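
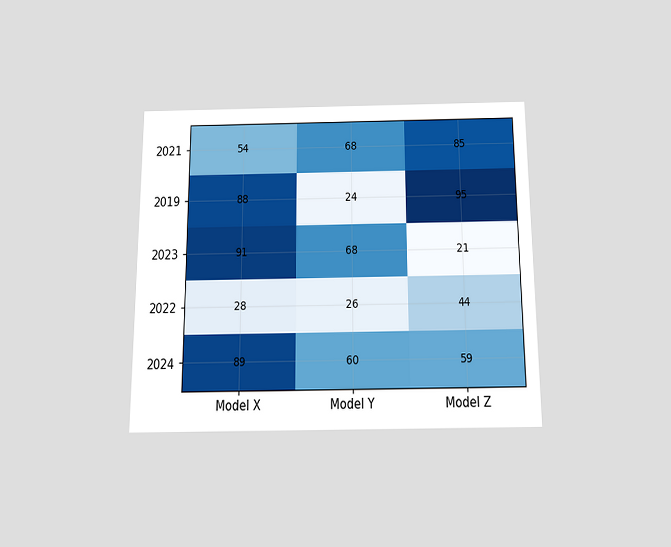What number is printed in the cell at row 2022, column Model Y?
The chart is viewed slightly from below. The (2022, Model Y) cell reads 26.

26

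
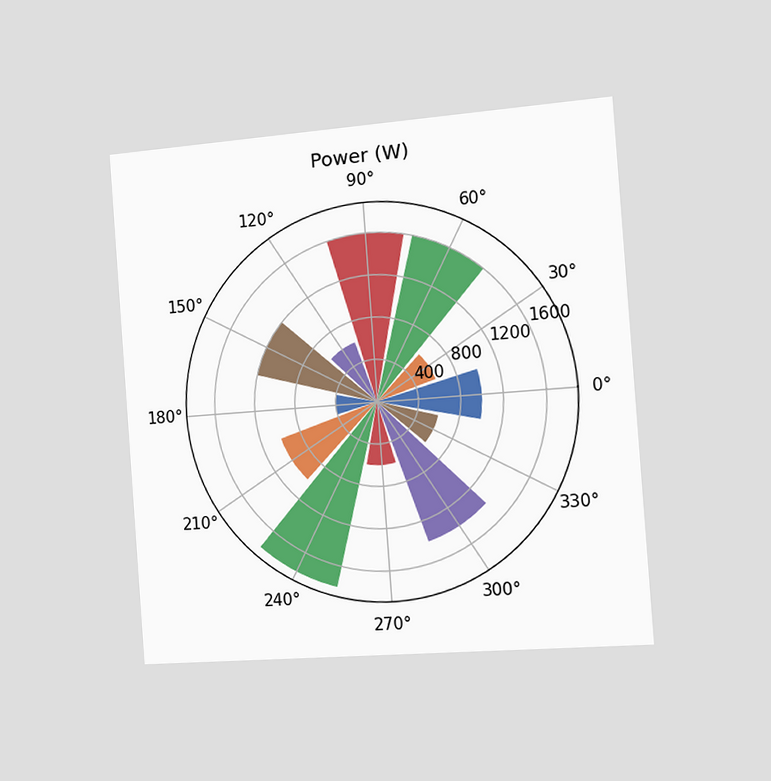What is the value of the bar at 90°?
The chart is tilted about 4° counter-clockwise and viewed slightly from the right. The bar at 90° reaches 1600W on the radial axis.

1600W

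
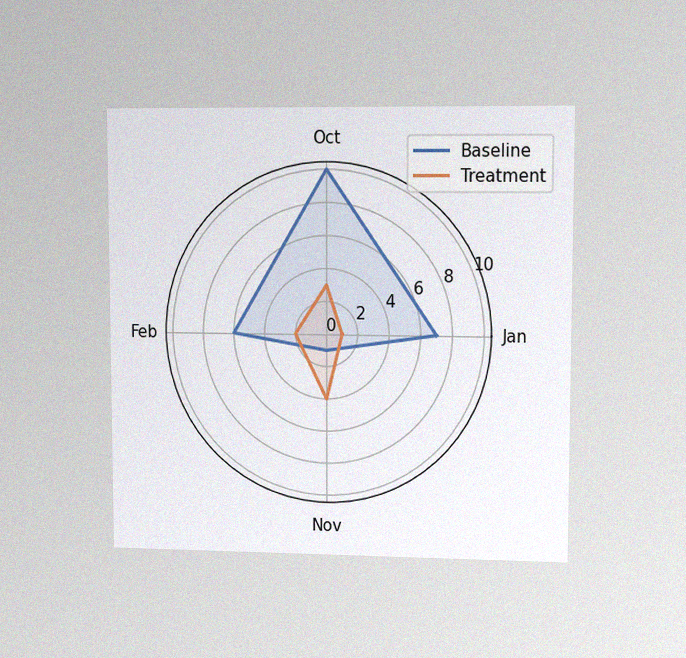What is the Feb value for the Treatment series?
2

The chart is viewed at a slight angle, with some photo noise. On the Feb axis, Treatment reaches 2.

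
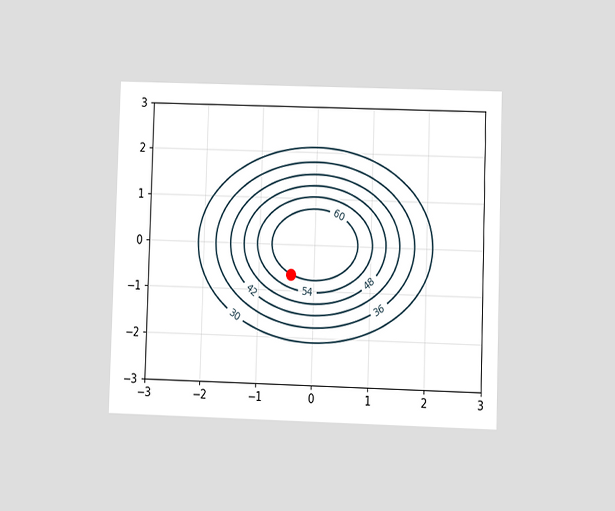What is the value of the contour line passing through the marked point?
The chart is viewed at a slight angle. The marked point sits on the contour labelled 60.

60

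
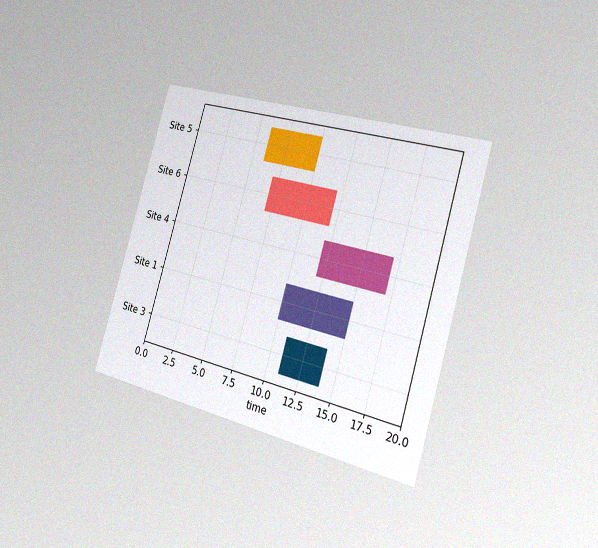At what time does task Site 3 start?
The chart is tilted about 16° clockwise and viewed slightly from the right, with some photo noise. The Site 3 bar begins at t=11.

11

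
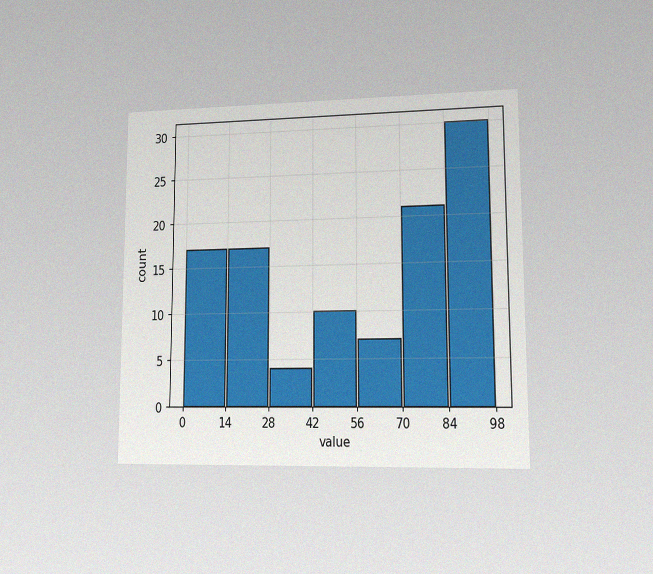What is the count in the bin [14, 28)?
17

The chart is viewed at a slight angle, with some photo noise. The [14, 28) bin has height 17.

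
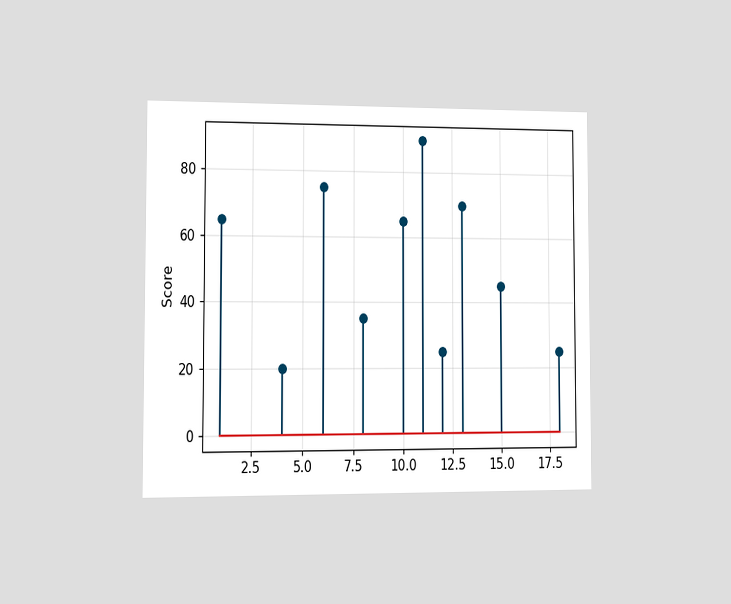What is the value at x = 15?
45

The chart is viewed at a slight angle. The stem at x=15 reaches 45.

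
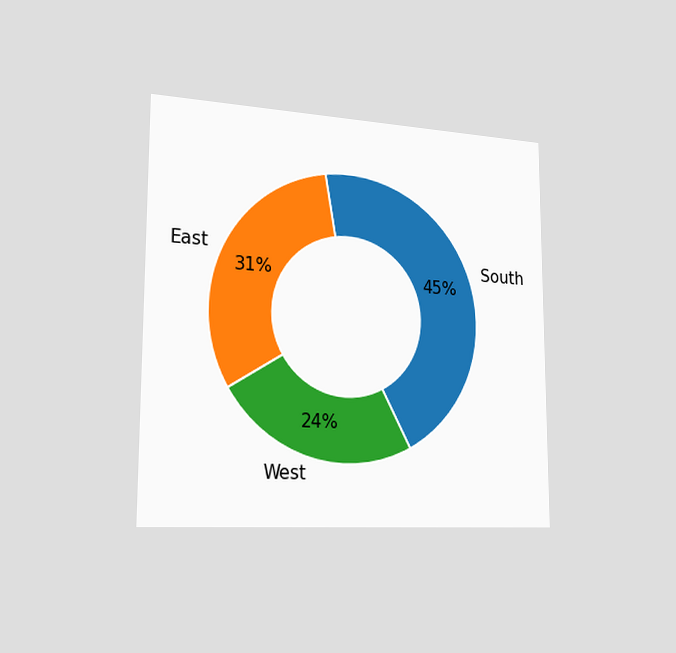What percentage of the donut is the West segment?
24%

The chart is viewed slightly from the left. The West segment takes up 24% of the ring.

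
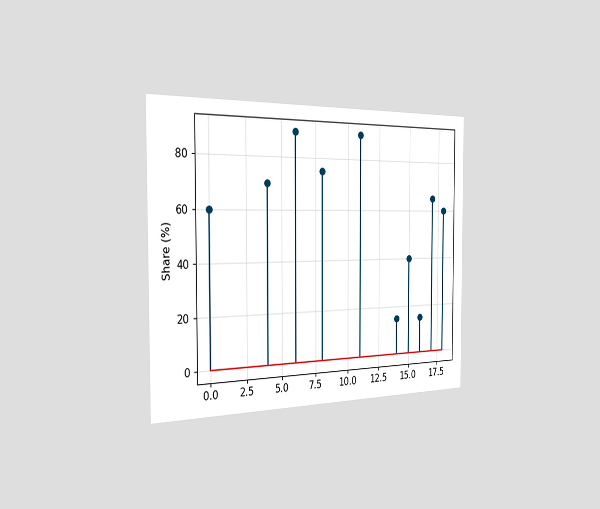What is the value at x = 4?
70%

The chart is viewed slightly from the left. The stem at x=4 reaches 70%.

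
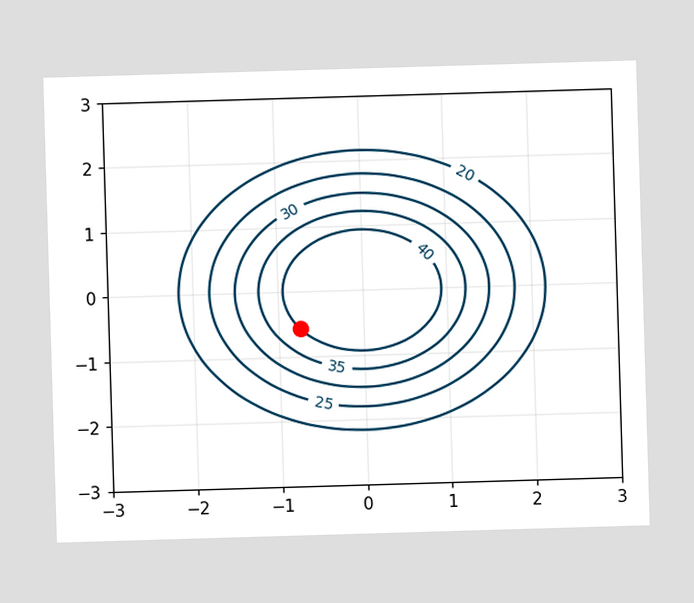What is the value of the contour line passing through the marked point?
The marked point sits on the contour labelled 40.

40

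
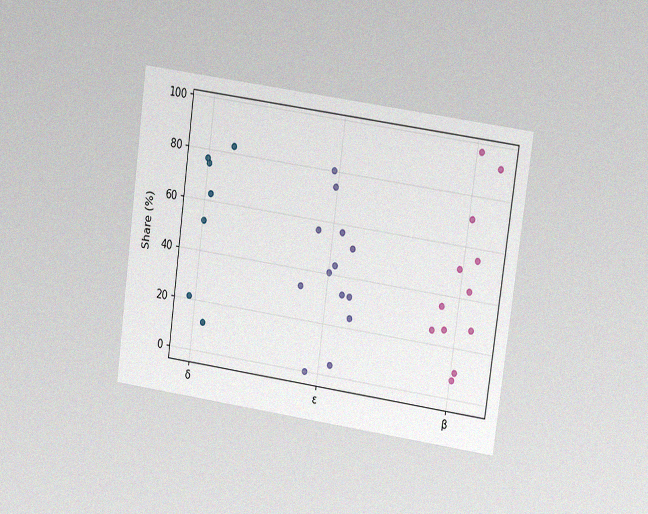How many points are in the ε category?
13

The chart is tilted about 8° clockwise and viewed at a slight angle, with some photo noise. Counting the markers in the ε column gives 13.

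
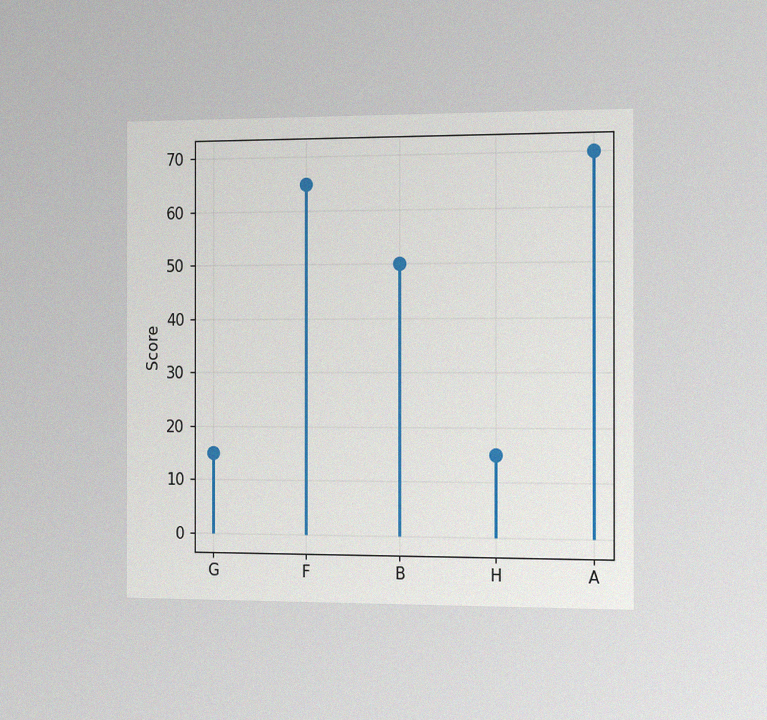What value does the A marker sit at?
The chart is viewed slightly from the right, with some photo noise. The A marker sits at 70.

70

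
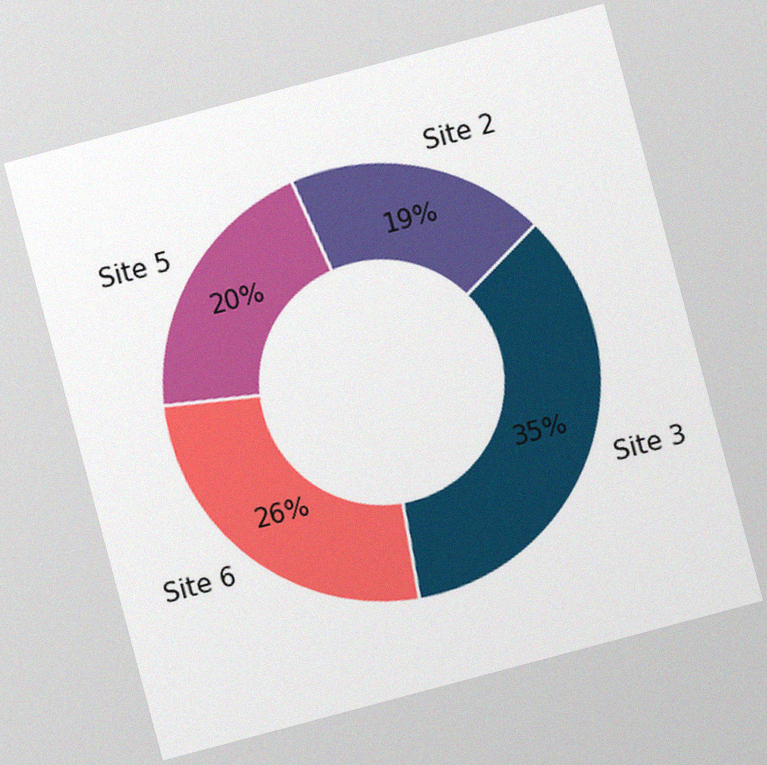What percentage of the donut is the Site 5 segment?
The chart is tilted about 15° counter-clockwise, with some photo noise. The Site 5 segment takes up 20% of the ring.

20%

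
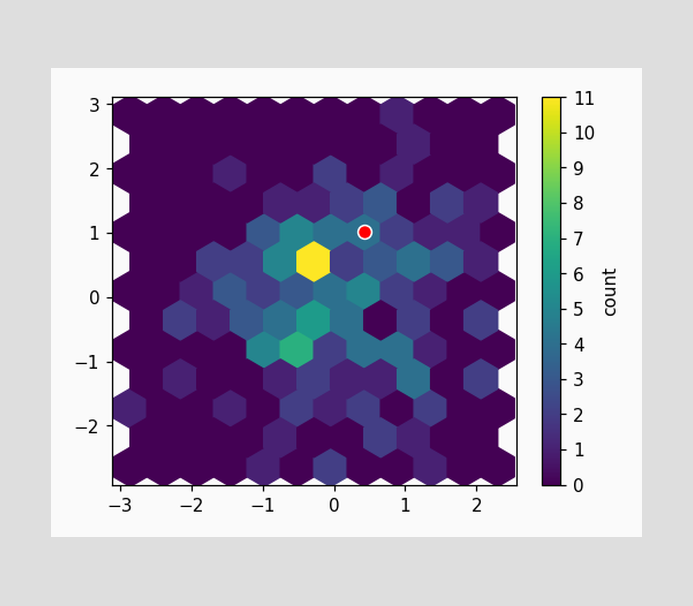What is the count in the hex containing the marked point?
The marked hex reads 4 on the colorbar.

4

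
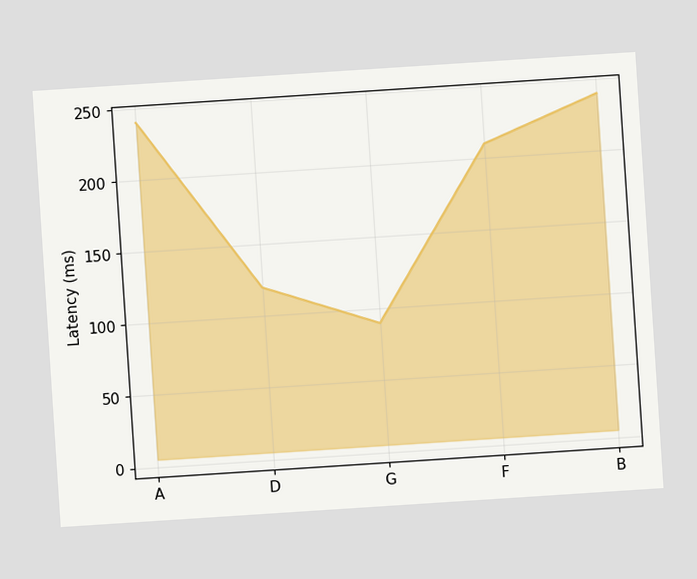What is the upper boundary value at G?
90ms

The chart is tilted about 4° counter-clockwise. At G the upper boundary is at 90ms.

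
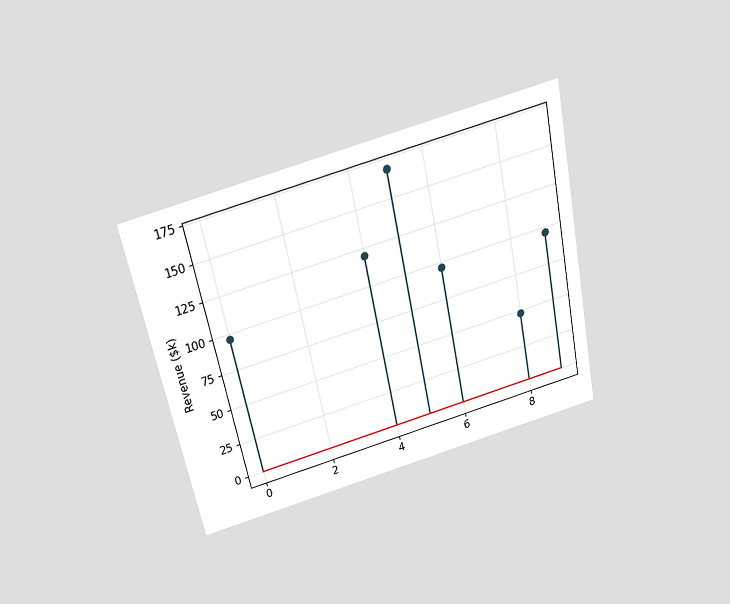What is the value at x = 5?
The chart is tilted about 12° counter-clockwise and viewed slightly from above. The stem at x=5 reaches $168k.

$168k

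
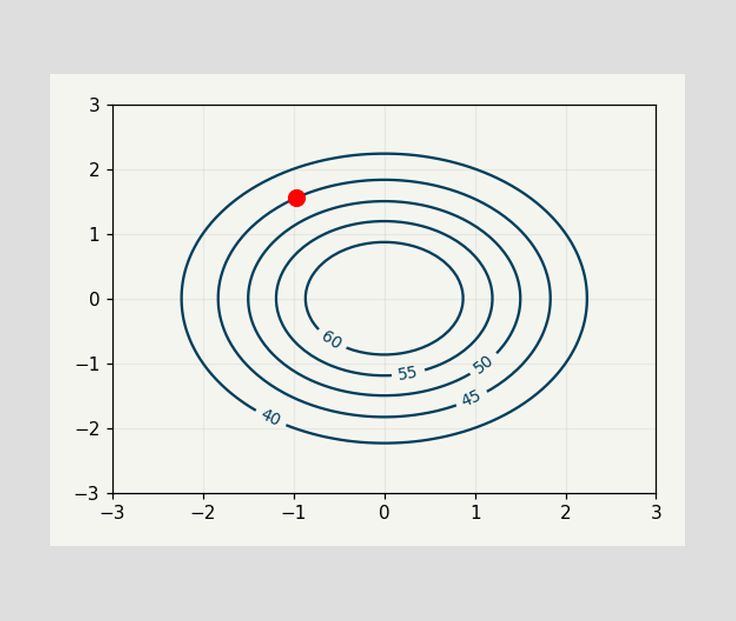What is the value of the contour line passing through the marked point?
45

The marked point sits on the contour labelled 45.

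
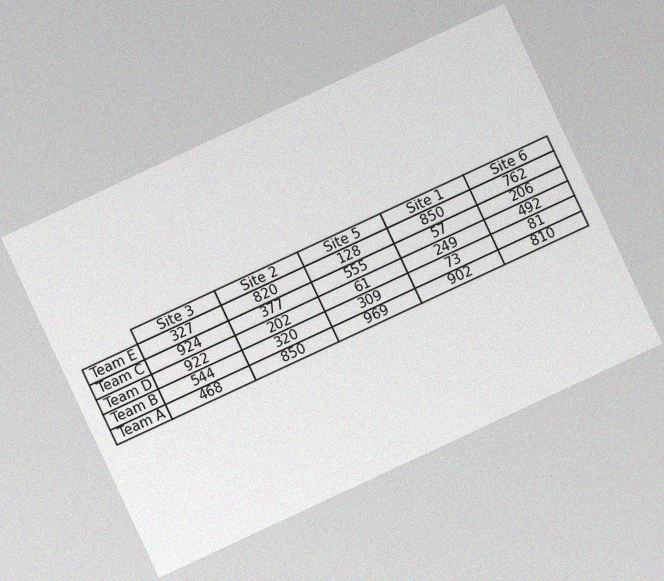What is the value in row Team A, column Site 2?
850

The chart is tilted about 25° counter-clockwise, with some photo noise. The (Team A, Site 2) cell reads 850.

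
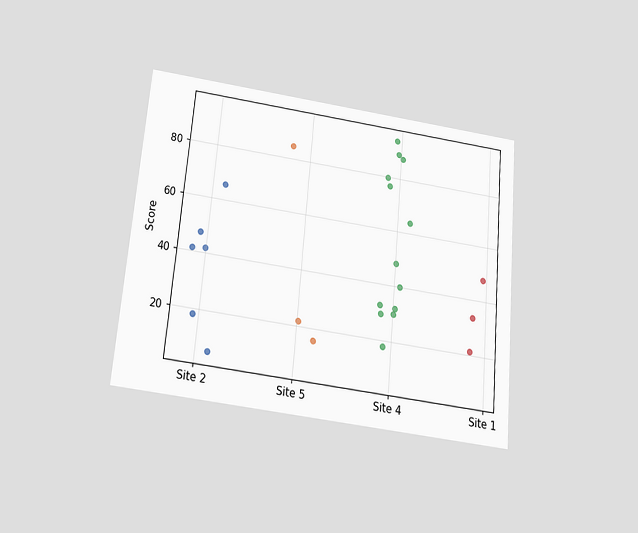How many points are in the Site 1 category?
The chart is tilted about 5° clockwise and viewed slightly from below. Counting the markers in the Site 1 column gives 3.

3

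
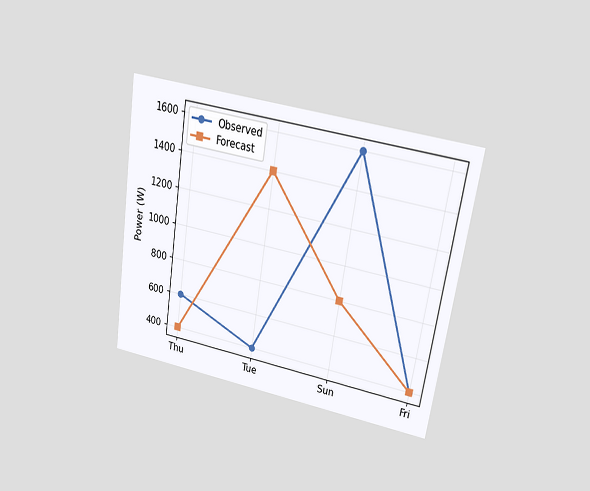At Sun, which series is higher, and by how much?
Observed, by 800W

The chart is tilted about 9° clockwise and viewed at a slight angle. At Sun, Observed sits above the other line by 800W.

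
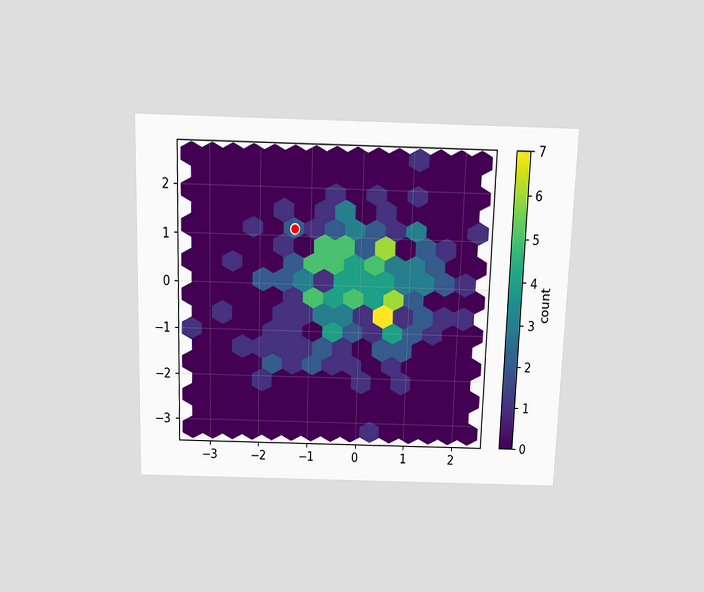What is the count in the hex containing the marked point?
2

The chart is viewed slightly from above. The marked hex reads 2 on the colorbar.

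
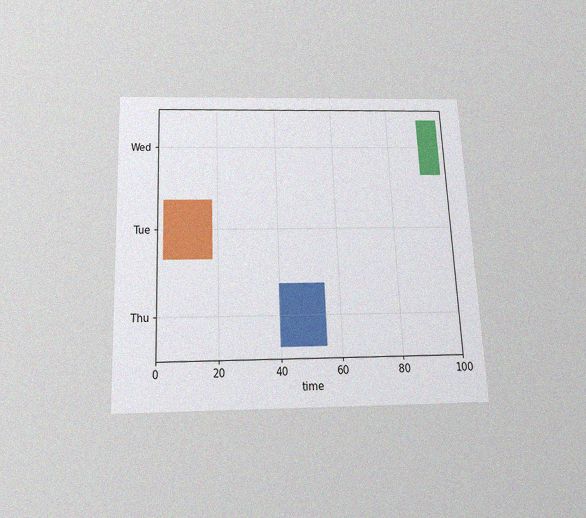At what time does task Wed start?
The chart is tilted about 2° counter-clockwise and viewed slightly from below, with some photo noise. The Wed bar begins at t=91.

91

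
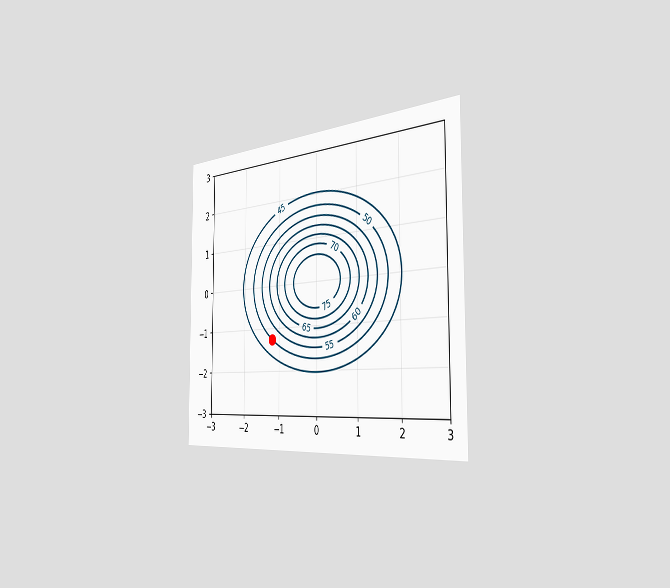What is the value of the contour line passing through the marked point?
The chart is viewed slightly from the right. The marked point sits on the contour labelled 50.

50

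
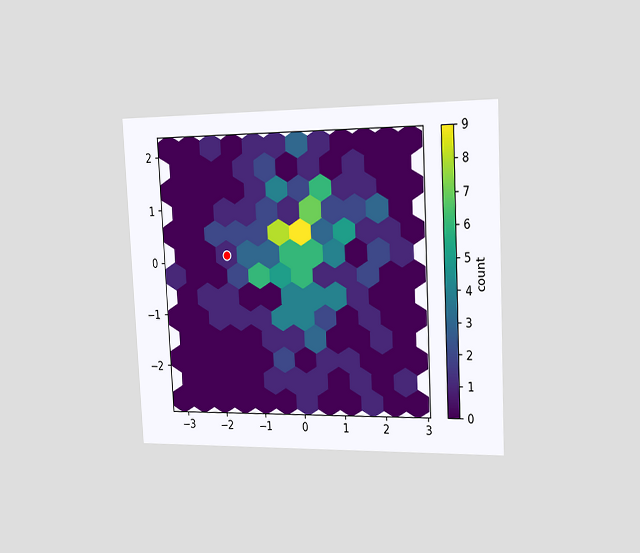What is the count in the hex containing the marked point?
The chart is tilted about 3° counter-clockwise and viewed slightly from the right. The marked hex reads 1 on the colorbar.

1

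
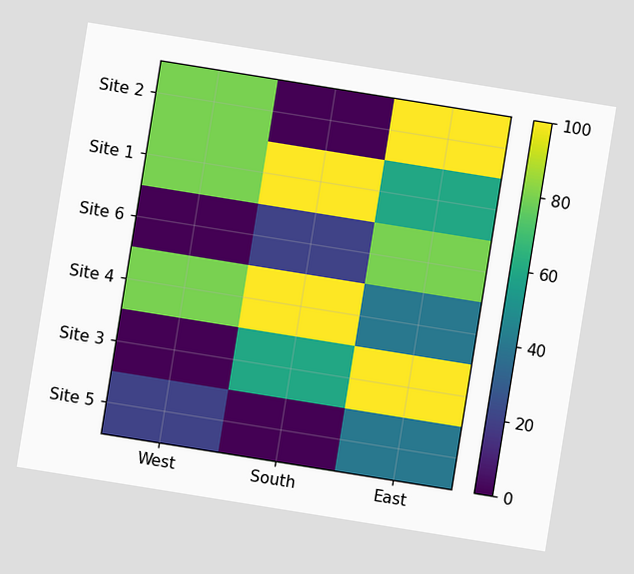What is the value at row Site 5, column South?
The chart is tilted about 9° clockwise. Matching cell (Site 5, South) against the colorbar gives 0.

0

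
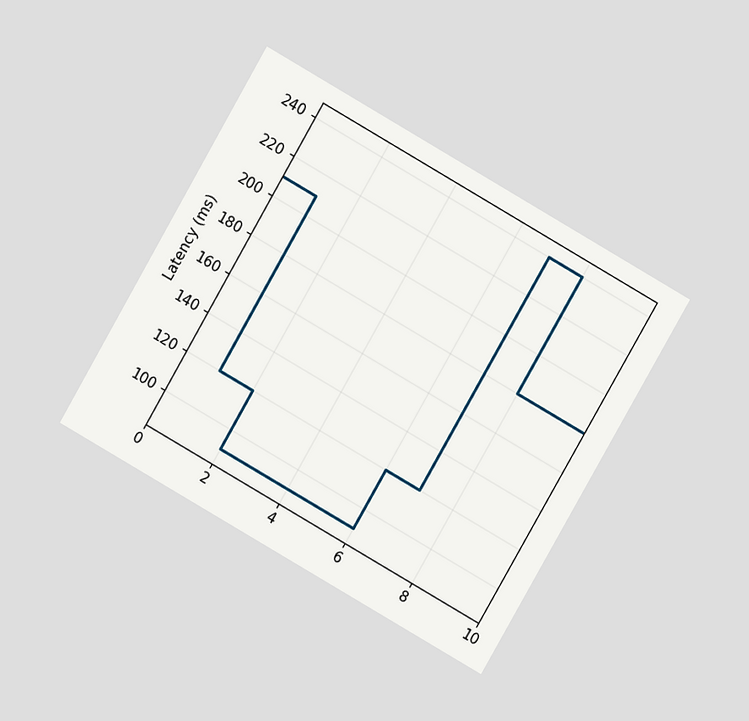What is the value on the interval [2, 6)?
The chart is tilted about 30° clockwise and viewed at a slight angle. On [2, 6) the step sits at 90ms.

90ms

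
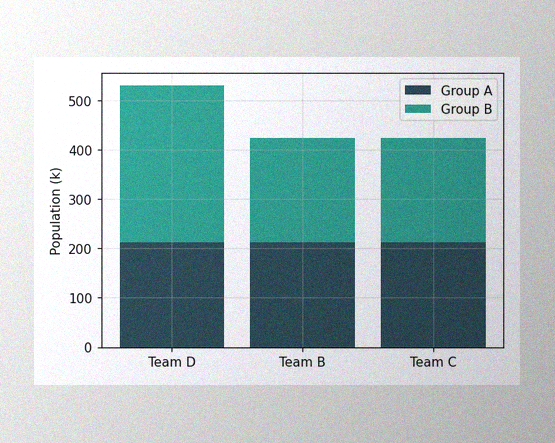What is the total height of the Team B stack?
424k

The image has some photo noise and uneven lighting. The Team B stack's top reaches 424k on the y-axis.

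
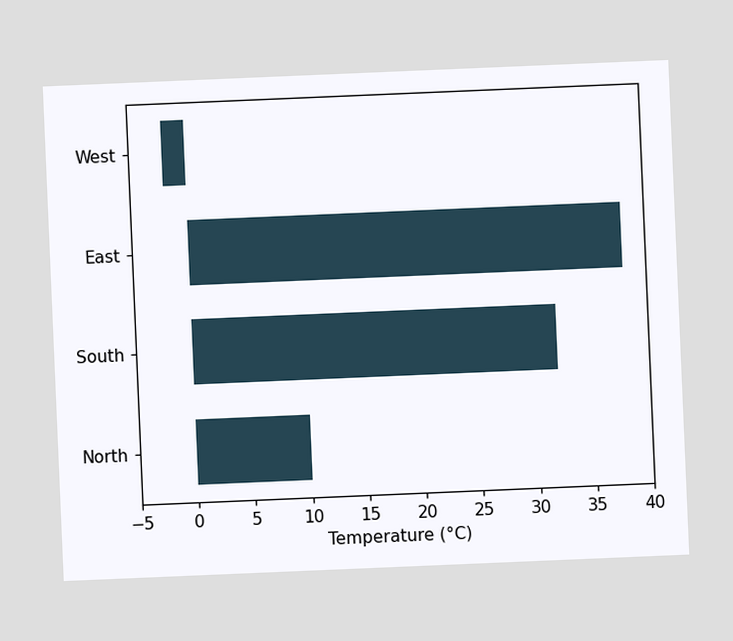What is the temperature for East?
The chart is tilted about 2° counter-clockwise. Reading along the chart's x-axis, the East bar reaches 38°C.

38°C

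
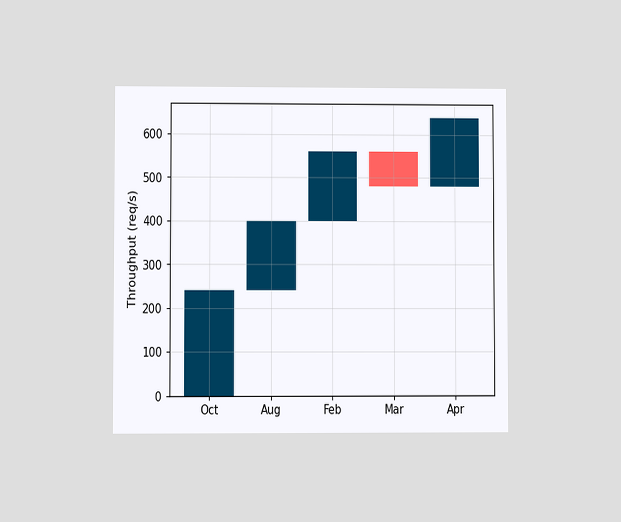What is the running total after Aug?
The chart is viewed at a slight angle. After Aug the running total reaches 400req/s.

400req/s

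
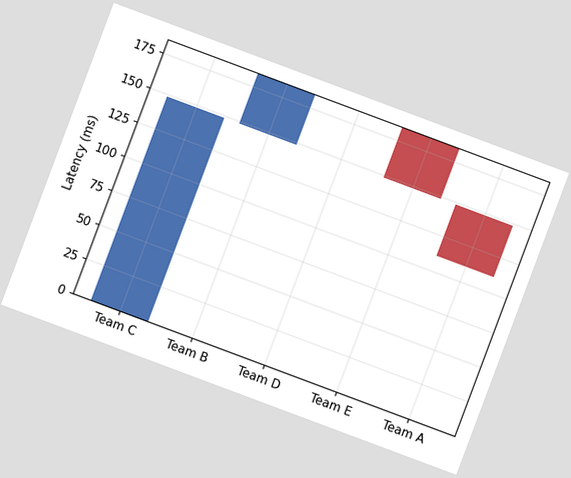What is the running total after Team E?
148ms

The chart is tilted about 21° clockwise. After Team E the running total reaches 148ms.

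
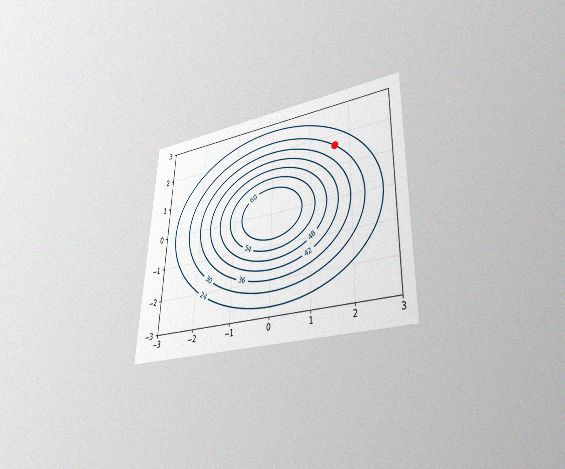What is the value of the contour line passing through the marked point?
The chart is tilted about 2° clockwise and viewed at a slight angle, with some photo noise. The marked point sits on the contour labelled 30.

30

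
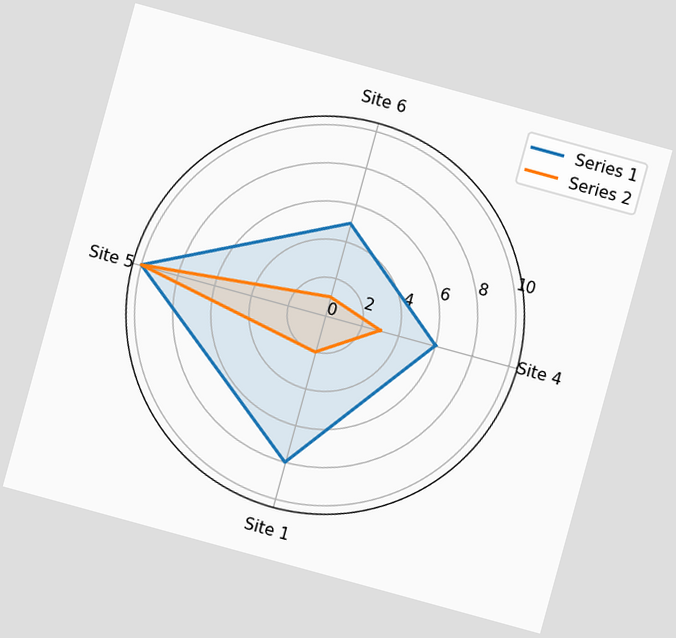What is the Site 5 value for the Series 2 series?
The chart is tilted about 15° clockwise. On the Site 5 axis, Series 2 reaches 10.

10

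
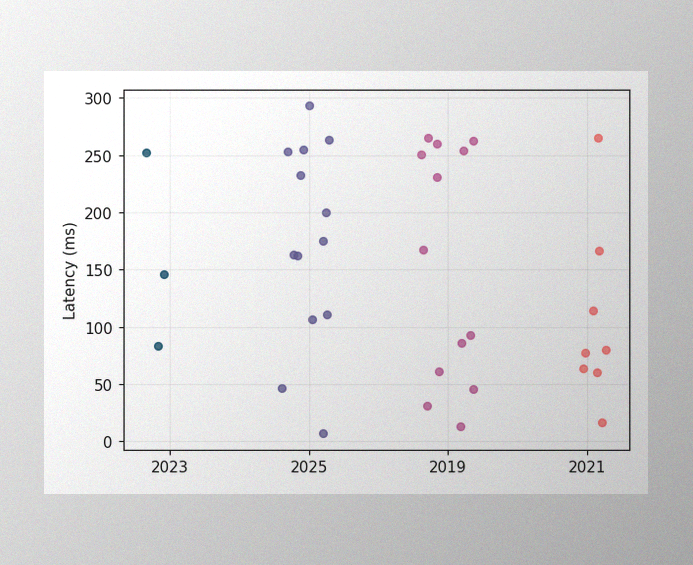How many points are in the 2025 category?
13

The image has some photo noise and uneven lighting. Counting the markers in the 2025 column gives 13.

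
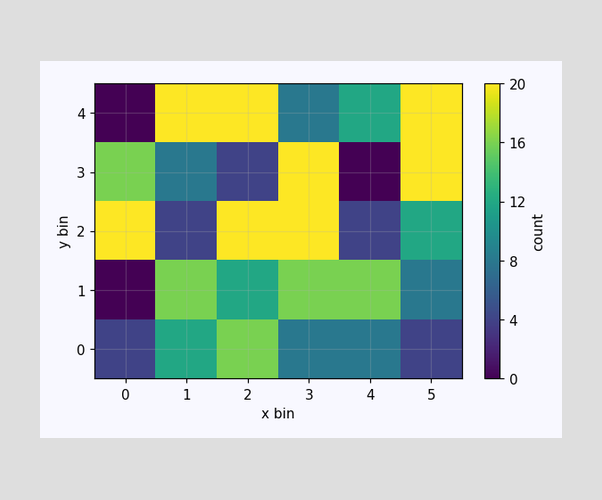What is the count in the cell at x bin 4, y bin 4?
12

Matching the cell (4, 4) against the colorbar gives 12.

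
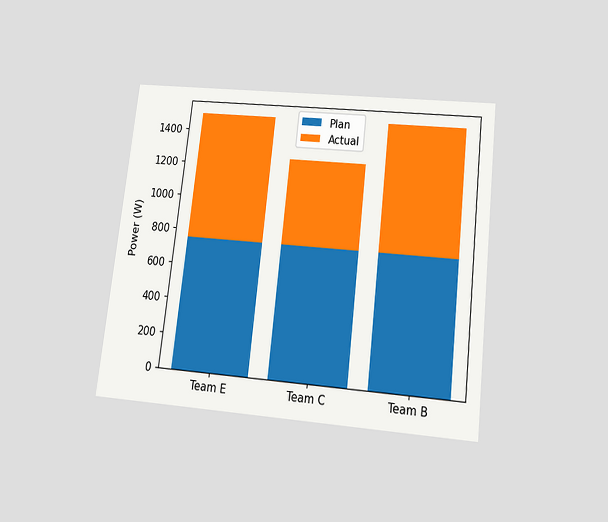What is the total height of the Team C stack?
The chart is tilted about 6° clockwise and viewed slightly from below. The Team C stack's top reaches 1250W on the y-axis.

1250W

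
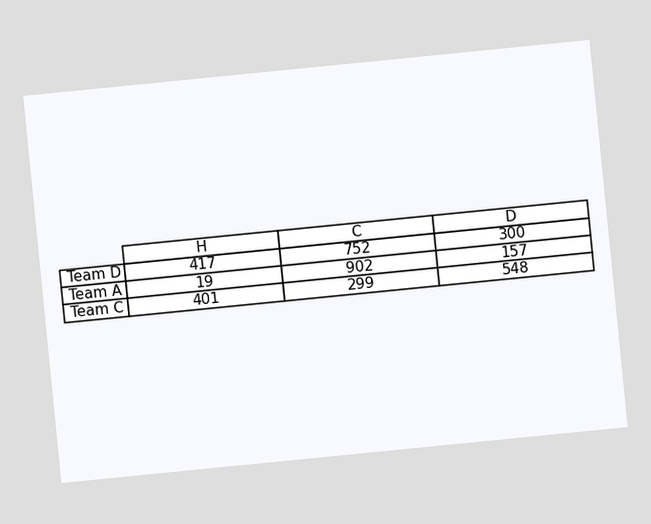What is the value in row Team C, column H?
The chart is tilted about 6° counter-clockwise. The (Team C, H) cell reads 401.

401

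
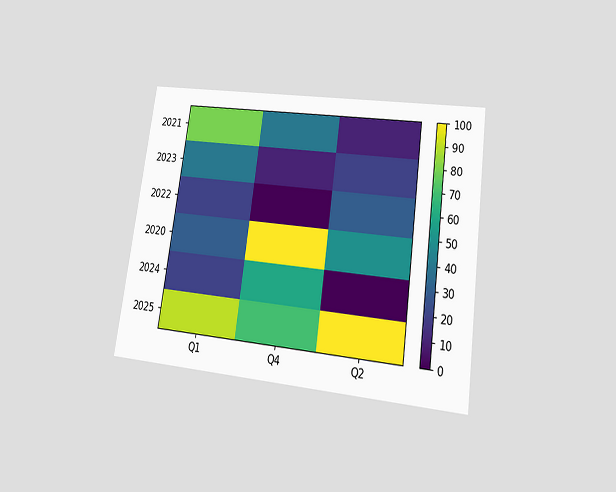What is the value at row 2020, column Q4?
100

The chart is tilted about 8° clockwise and viewed at a slight angle. Matching cell (2020, Q4) against the colorbar gives 100.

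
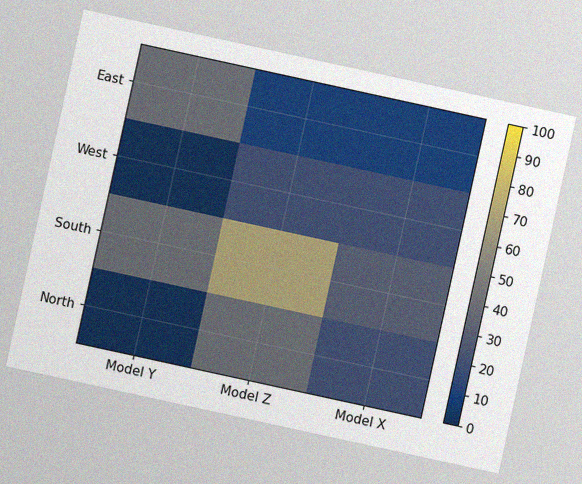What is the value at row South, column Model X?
The chart is tilted about 12° clockwise, with some photo noise. Matching cell (South, Model X) against the colorbar gives 30.

30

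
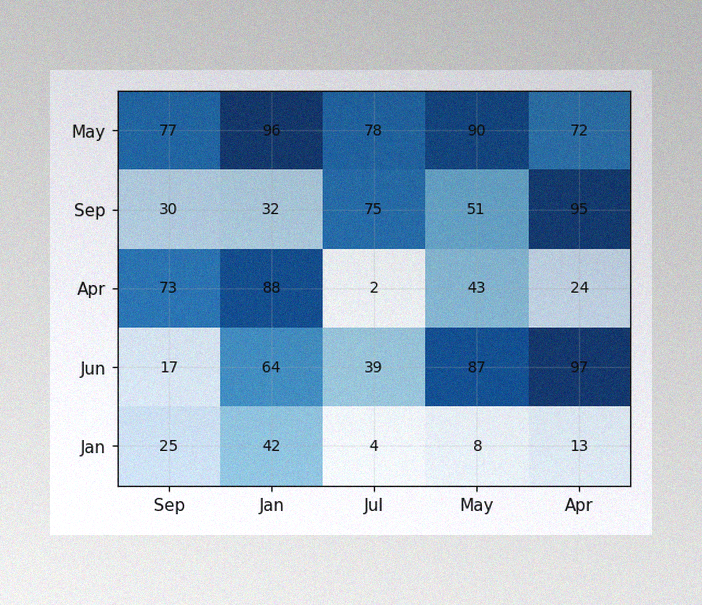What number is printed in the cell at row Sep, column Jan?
32

The image has some photo noise and uneven lighting. The (Sep, Jan) cell reads 32.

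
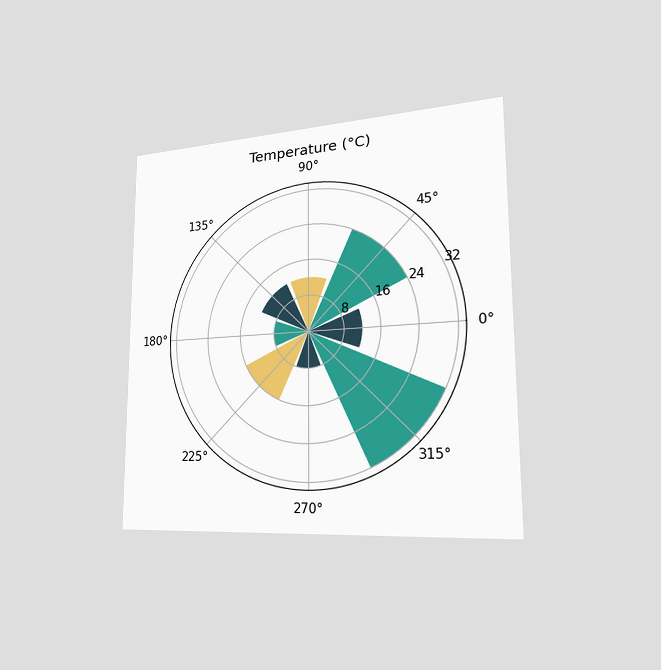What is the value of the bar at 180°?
8°C

The chart is viewed slightly from the right. The bar at 180° reaches 8°C on the radial axis.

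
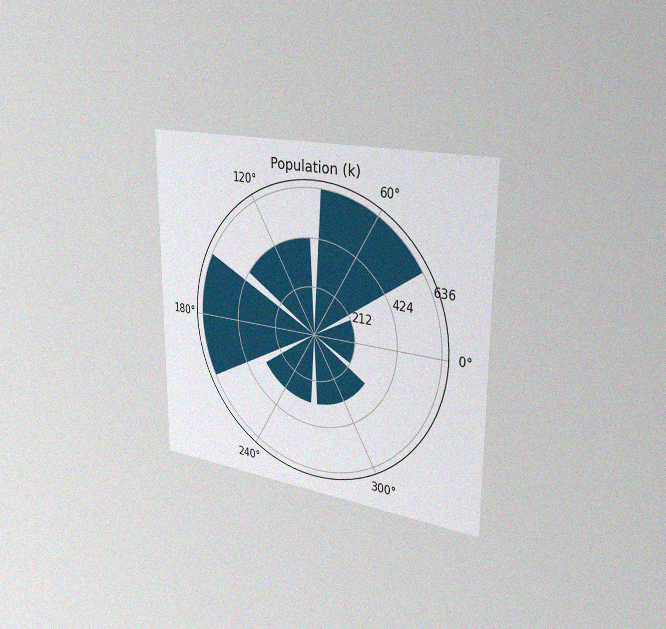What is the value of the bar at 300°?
318k

The chart is viewed slightly from the right, with some photo noise. The bar at 300° reaches 318k on the radial axis.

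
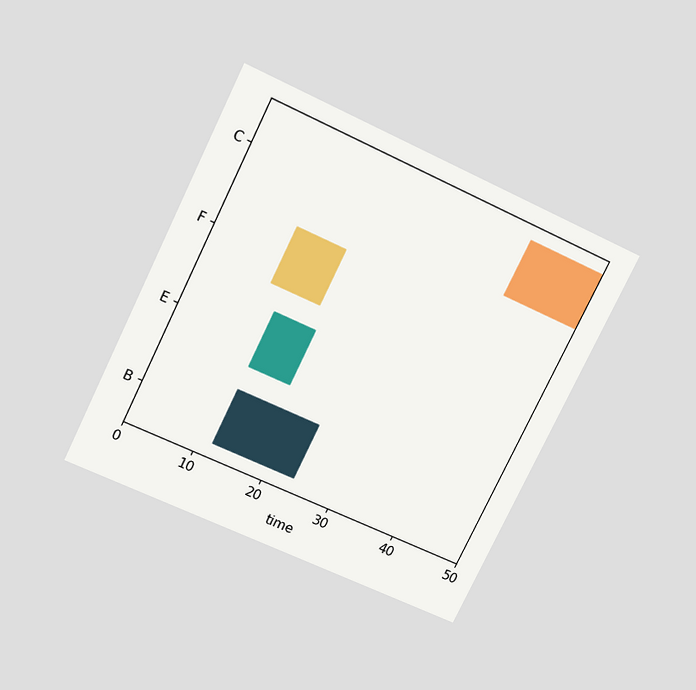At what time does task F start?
10

The chart is tilted about 26° clockwise and viewed slightly from above. The F bar begins at t=10.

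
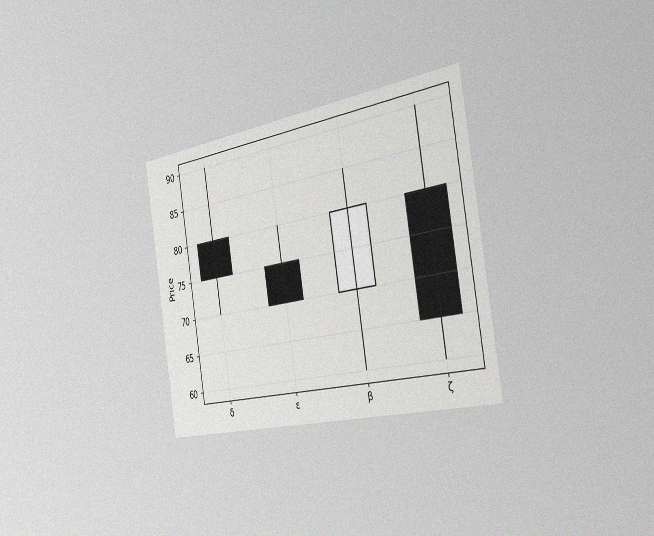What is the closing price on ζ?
65

The chart is tilted about 9° counter-clockwise and viewed slightly from the right, with some photo noise. The ζ candle closes at 65.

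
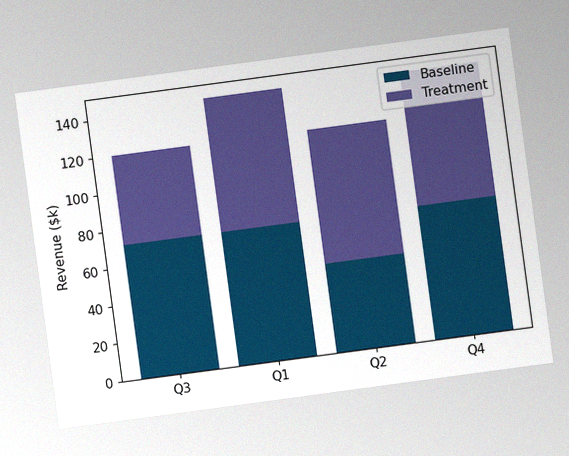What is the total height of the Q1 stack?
$144k

The chart is tilted about 8° counter-clockwise, with some photo noise. The Q1 stack's top reaches $144k on the y-axis.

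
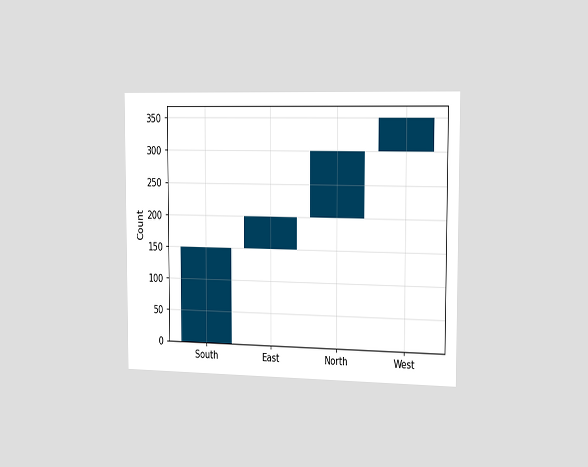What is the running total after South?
The chart is viewed slightly from the right. After South the running total reaches 150.

150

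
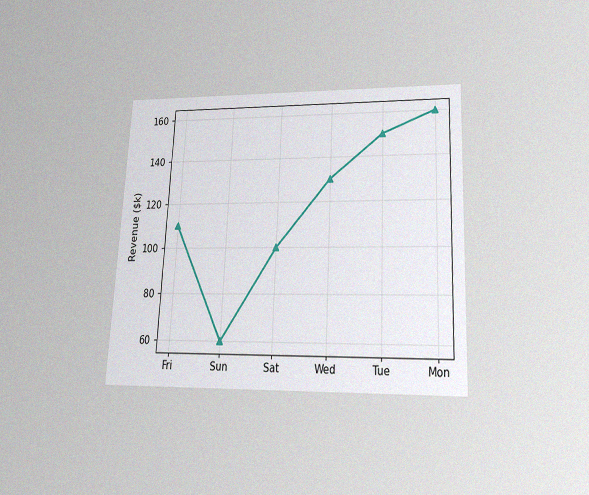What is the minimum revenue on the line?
The chart is tilted about 3° clockwise and viewed slightly from below, with some photo noise. The lowest point is at Sun, and reading across to the y-axis gives $60k.

$60k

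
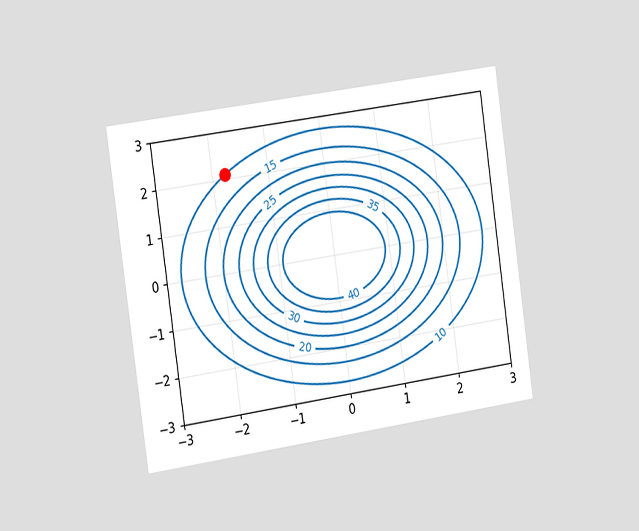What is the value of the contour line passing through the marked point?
The chart is tilted about 8° counter-clockwise and viewed slightly from the left. The marked point sits on the contour labelled 10.

10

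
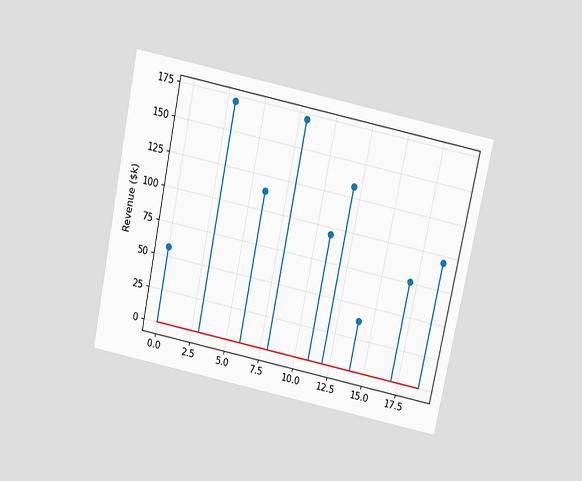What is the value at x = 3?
$171k

The chart is tilted about 12° clockwise and viewed slightly from above. The stem at x=3 reaches $171k.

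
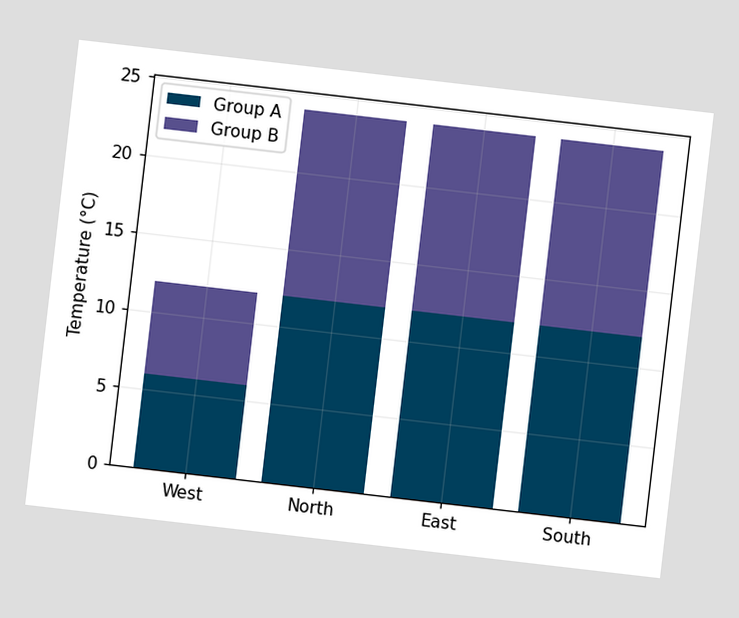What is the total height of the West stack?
The chart is tilted about 7° clockwise. The West stack's top reaches 12°C on the y-axis.

12°C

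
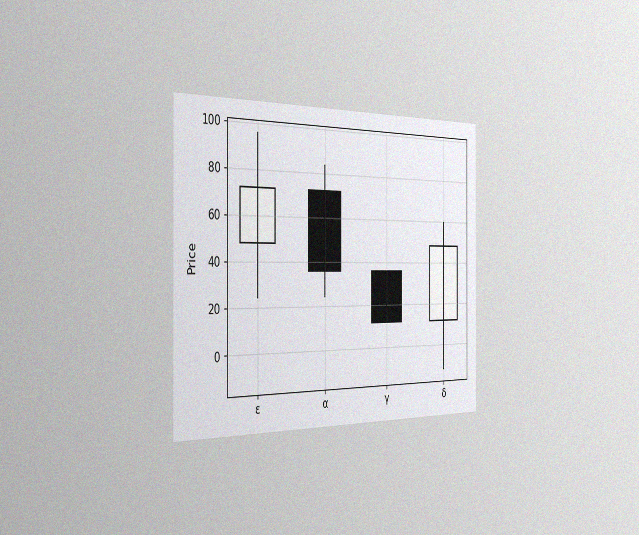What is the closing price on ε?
72

The chart is viewed slightly from the left, with some photo noise. The ε candle closes at 72.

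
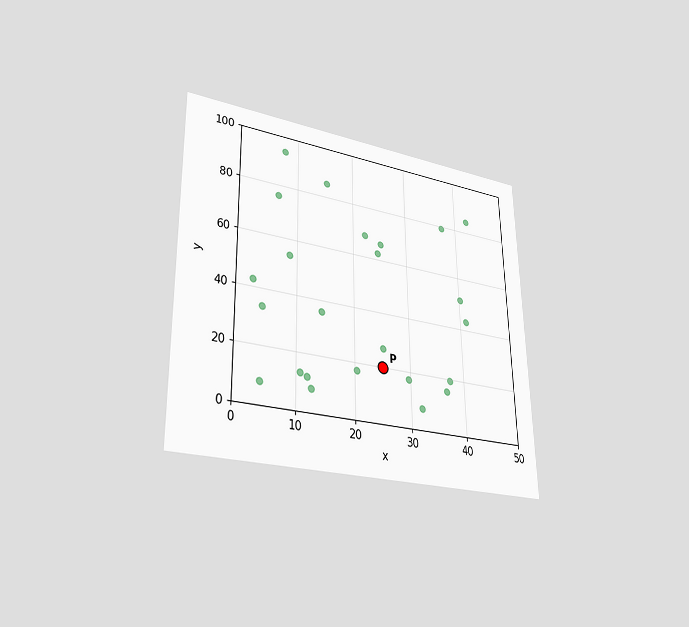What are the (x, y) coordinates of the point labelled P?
(25, 20)

The chart is viewed at a slight angle. Following the gridlines from P to each axis, P sits at (25, 20).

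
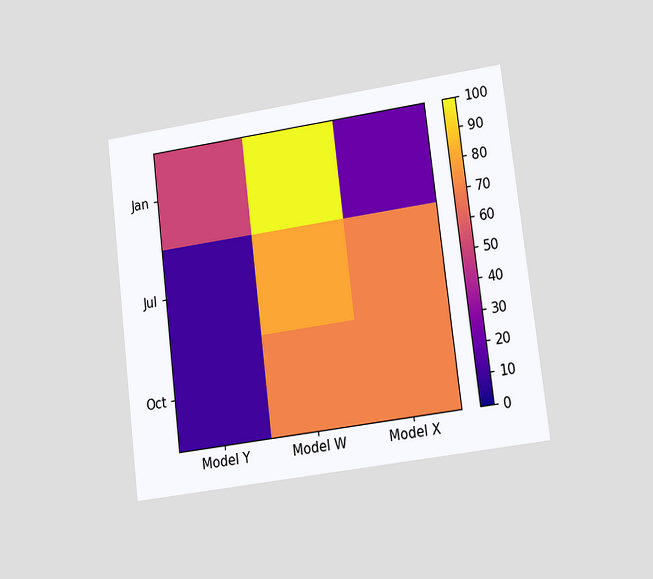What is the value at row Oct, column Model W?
The chart is tilted about 7° counter-clockwise and viewed at a slight angle. Matching cell (Oct, Model W) against the colorbar gives 70.

70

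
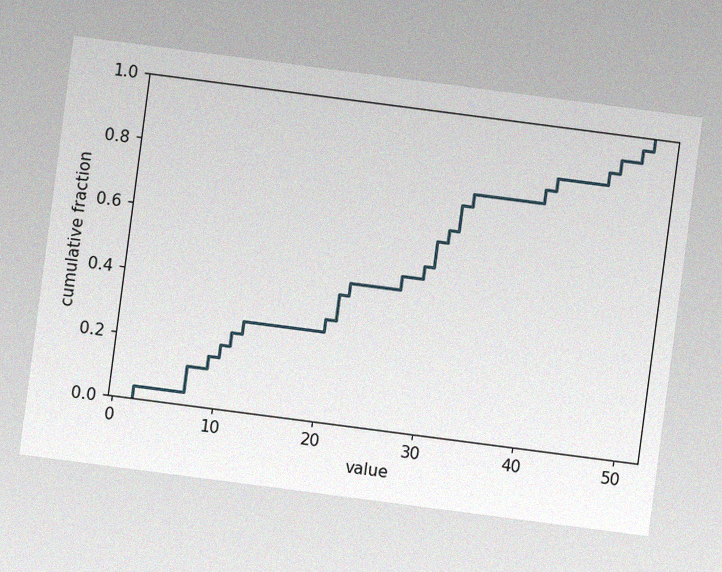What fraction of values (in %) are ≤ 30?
60%

The chart is tilted about 7° clockwise, with some photo noise. At x=30 the ECDF step is at 60%.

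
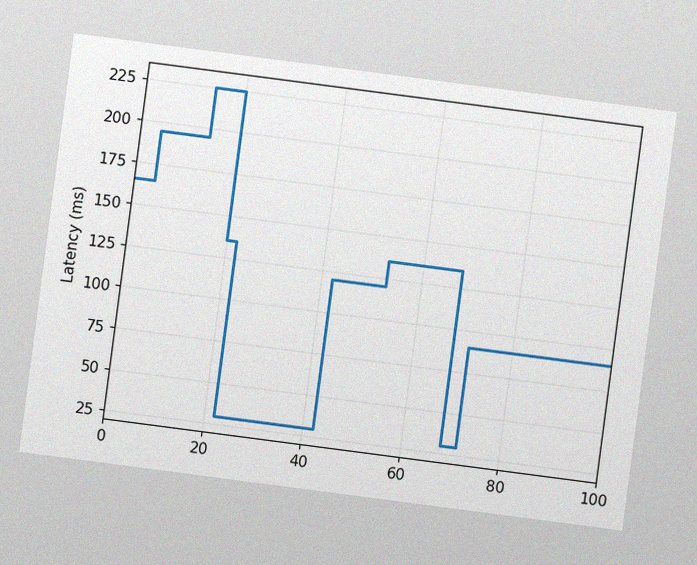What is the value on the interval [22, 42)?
The chart is tilted about 7° clockwise, with some photo noise. On [22, 42) the step sits at 30ms.

30ms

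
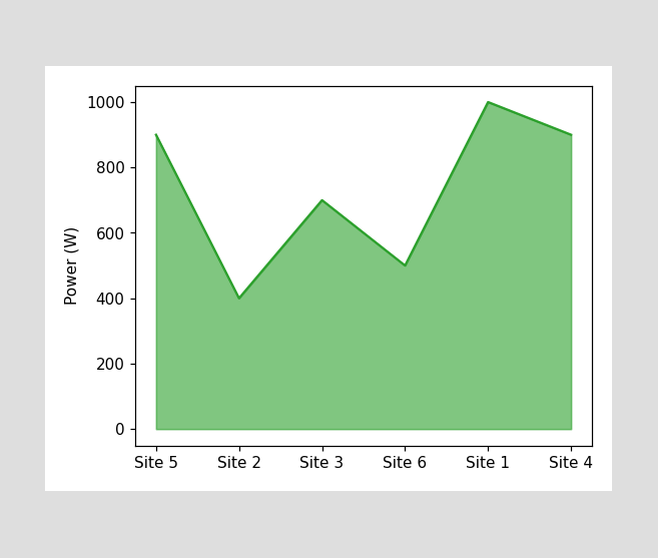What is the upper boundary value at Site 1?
At Site 1 the upper boundary is at 1000W.

1000W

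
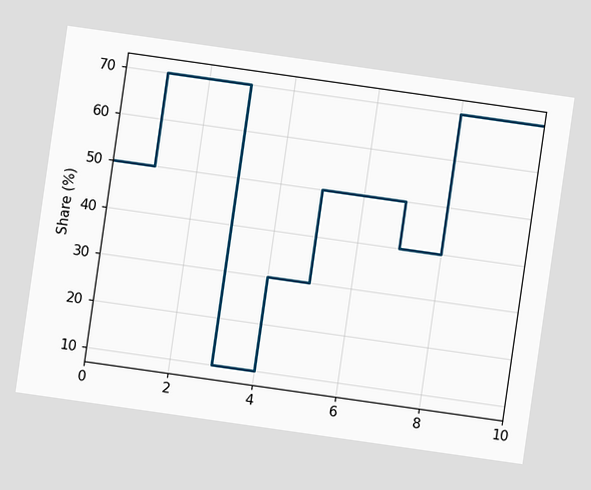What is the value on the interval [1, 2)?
The chart is tilted about 8° clockwise. On [1, 2) the step sits at 70%.

70%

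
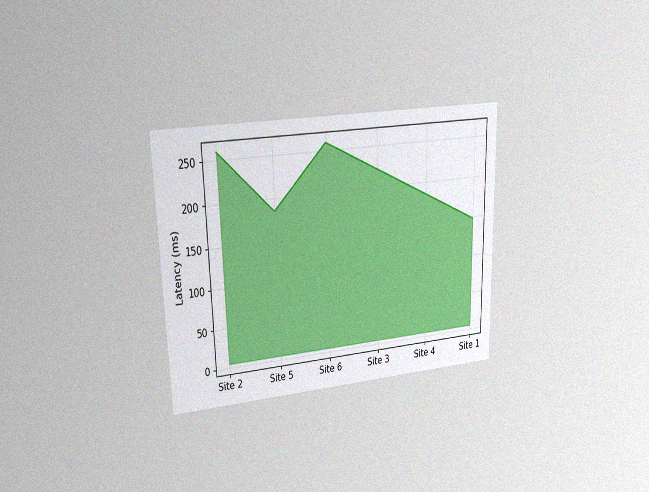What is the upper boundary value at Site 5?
185ms

The chart is viewed at a slight angle, with some photo noise. At Site 5 the upper boundary is at 185ms.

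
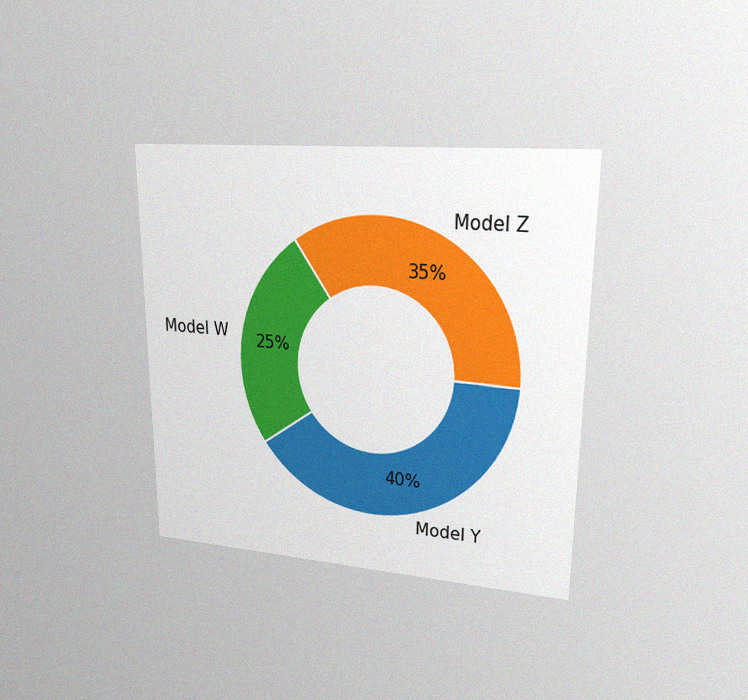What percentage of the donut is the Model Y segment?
The chart is viewed at a slight angle, with some photo noise. The Model Y segment takes up 40% of the ring.

40%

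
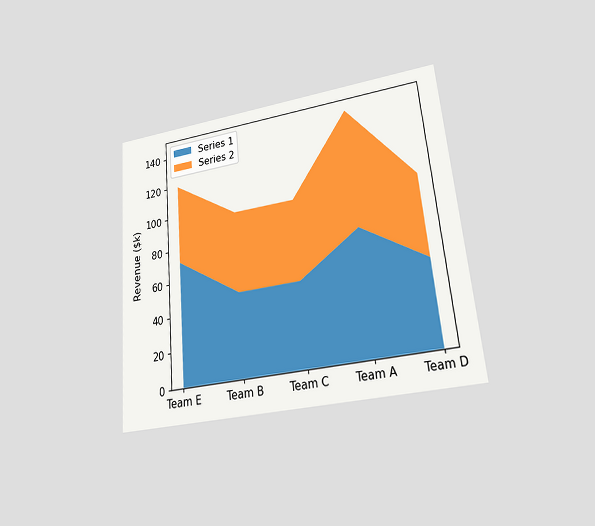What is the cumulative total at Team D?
$96k

The chart is tilted about 5° counter-clockwise and viewed at a slight angle. The stacked total at Team D reaches $96k.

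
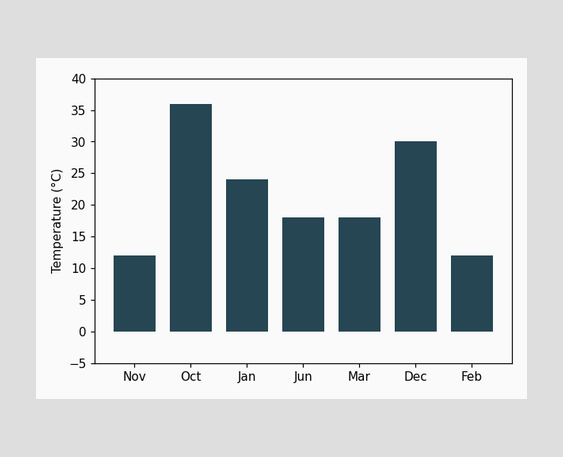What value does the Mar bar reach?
Reading along the chart's y-axis, the Mar bar reaches 18°C.

18°C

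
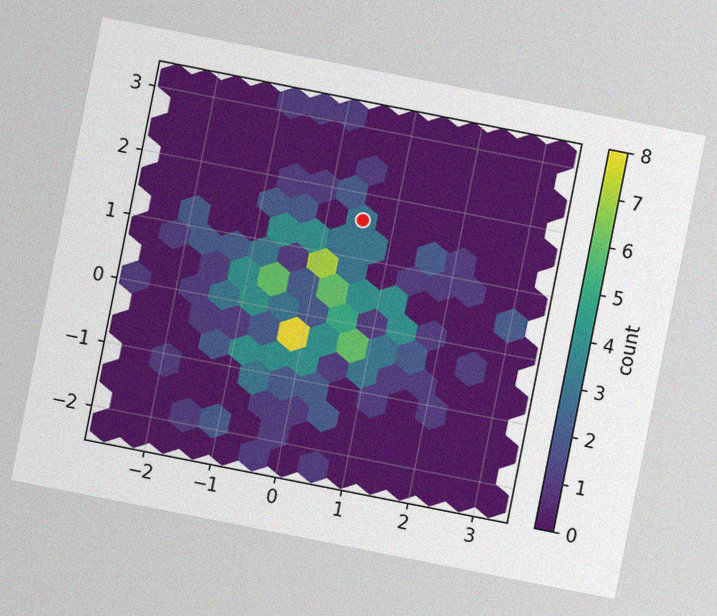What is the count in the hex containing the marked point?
The chart is tilted about 11° clockwise, with some photo noise. The marked hex reads 3 on the colorbar.

3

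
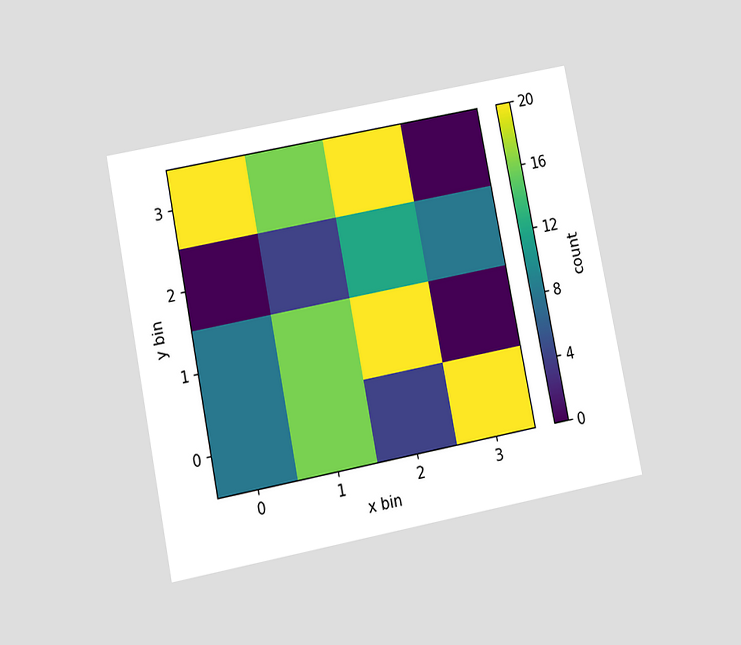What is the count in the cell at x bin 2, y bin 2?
The chart is tilted about 11° counter-clockwise and viewed slightly from below. Matching the cell (2, 2) against the colorbar gives 12.

12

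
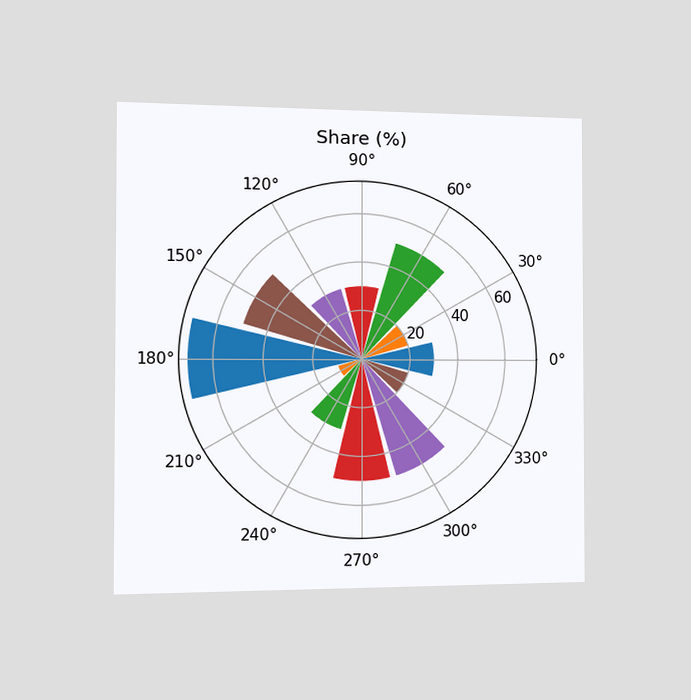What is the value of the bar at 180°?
The chart is viewed slightly from the left. The bar at 180° reaches 70% on the radial axis.

70%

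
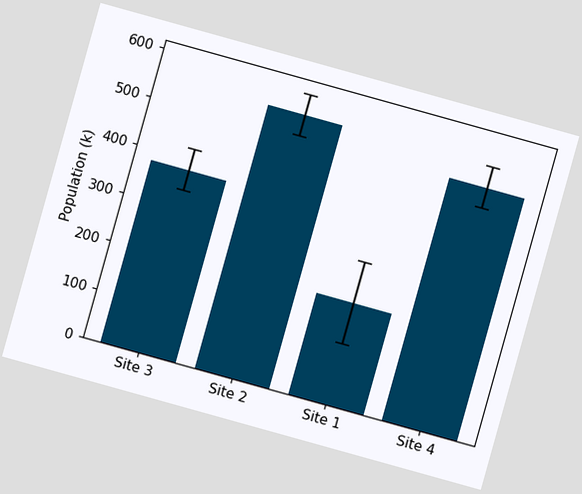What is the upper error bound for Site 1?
294k

The chart is tilted about 16° clockwise. The Site 1 bar's upper whisker reaches 294k.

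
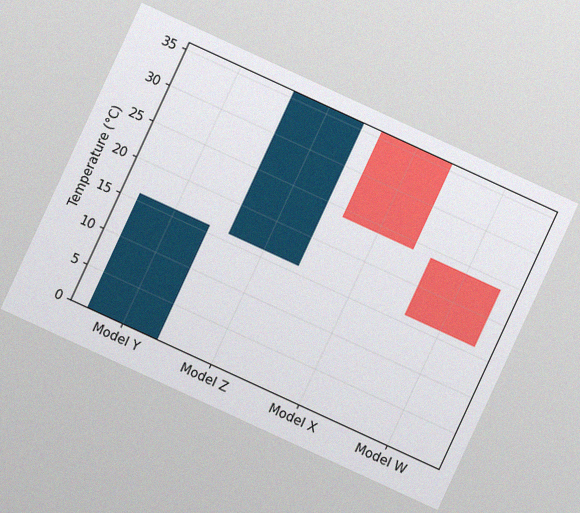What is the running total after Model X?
24°C

The chart is tilted about 25° clockwise, with some photo noise. After Model X the running total reaches 24°C.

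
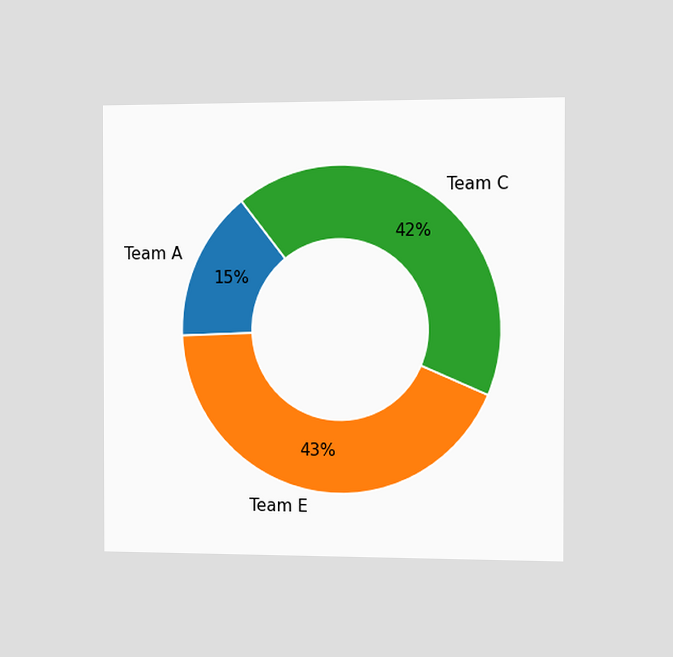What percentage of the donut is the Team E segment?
43%

The chart is viewed slightly from the right. The Team E segment takes up 43% of the ring.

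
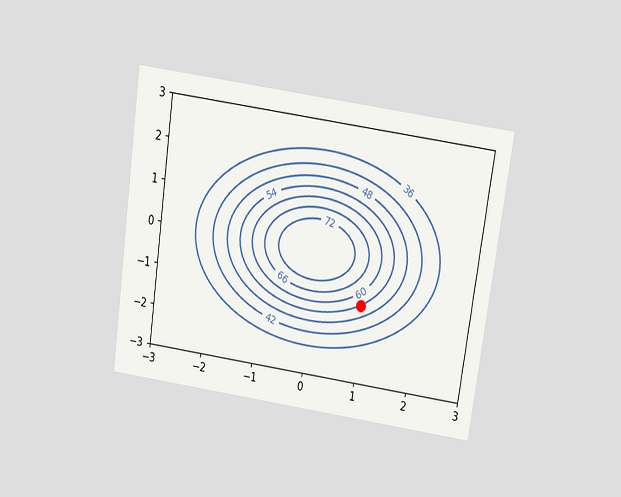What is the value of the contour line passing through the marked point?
54

The chart is tilted about 8° clockwise and viewed at a slight angle. The marked point sits on the contour labelled 54.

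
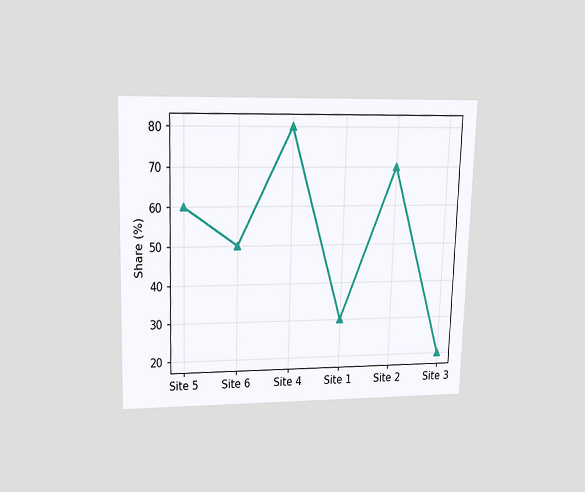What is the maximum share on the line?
The chart is viewed slightly from above. The highest point is at Site 4, and reading across to the y-axis gives 80%.

80%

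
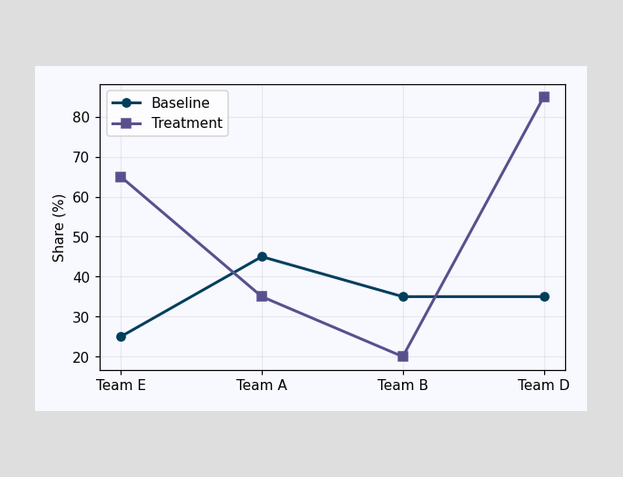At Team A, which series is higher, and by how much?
At Team A, Baseline sits above the other line by 10%.

Baseline, by 10%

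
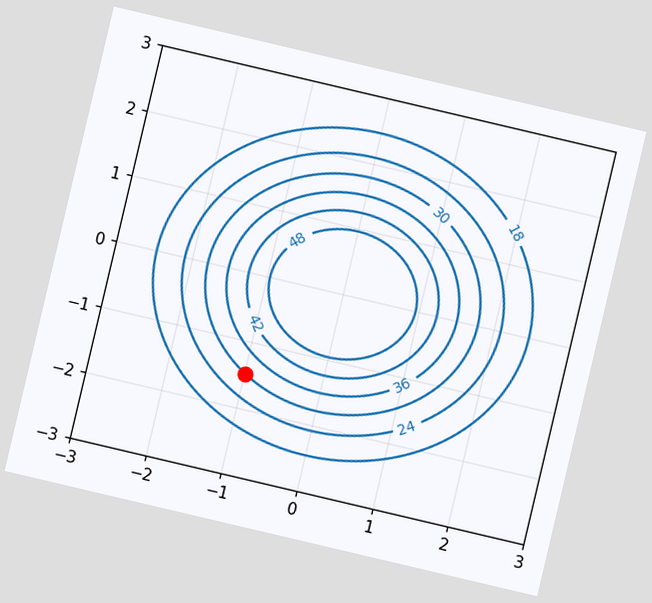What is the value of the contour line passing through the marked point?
30

The chart is tilted about 13° clockwise. The marked point sits on the contour labelled 30.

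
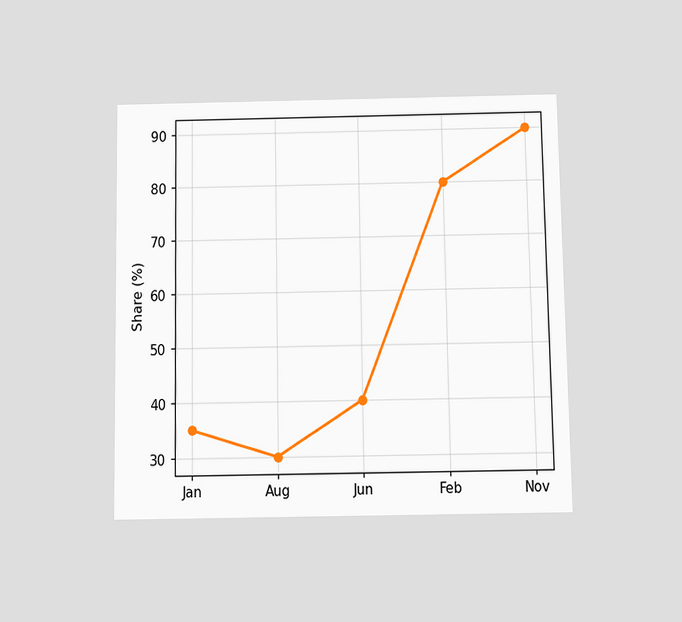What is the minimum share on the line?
The chart is viewed slightly from below. The lowest point is at Aug, and reading across to the y-axis gives 30%.

30%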